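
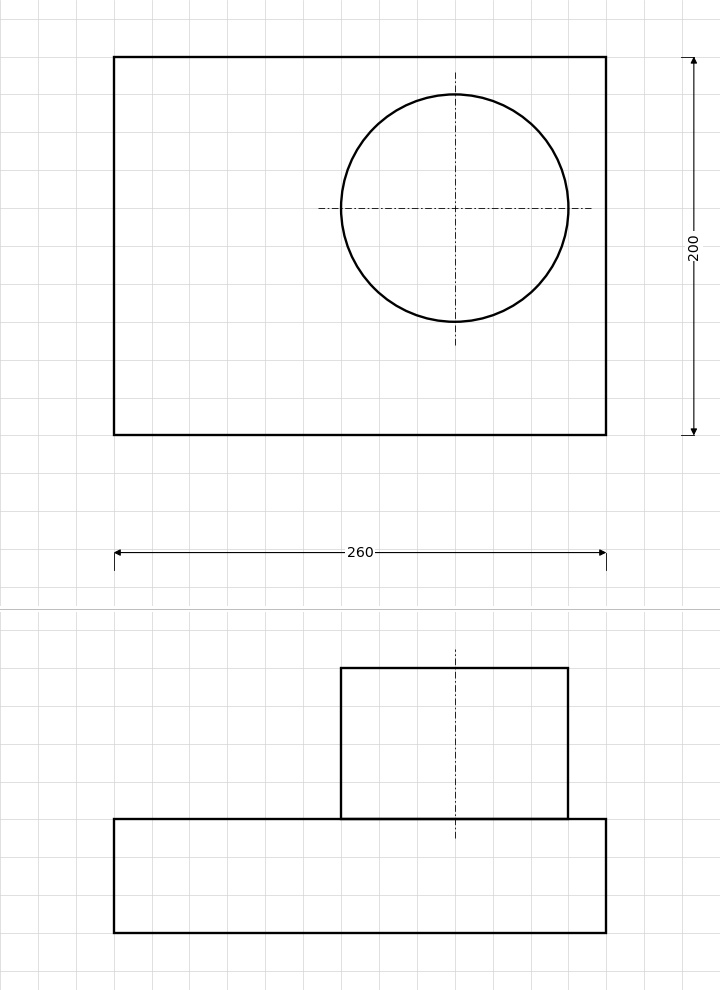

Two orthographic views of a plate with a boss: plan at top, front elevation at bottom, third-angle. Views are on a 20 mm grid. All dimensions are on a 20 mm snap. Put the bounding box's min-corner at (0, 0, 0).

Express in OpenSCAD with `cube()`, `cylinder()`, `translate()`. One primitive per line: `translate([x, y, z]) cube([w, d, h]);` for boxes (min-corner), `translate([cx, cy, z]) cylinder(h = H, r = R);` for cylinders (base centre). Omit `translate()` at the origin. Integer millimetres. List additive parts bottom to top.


cube([260, 200, 60]);
translate([180, 120, 60]) cylinder(h = 80, r = 60);


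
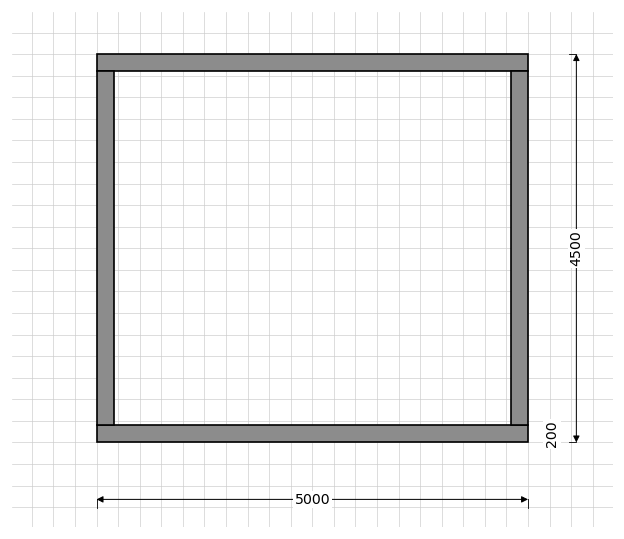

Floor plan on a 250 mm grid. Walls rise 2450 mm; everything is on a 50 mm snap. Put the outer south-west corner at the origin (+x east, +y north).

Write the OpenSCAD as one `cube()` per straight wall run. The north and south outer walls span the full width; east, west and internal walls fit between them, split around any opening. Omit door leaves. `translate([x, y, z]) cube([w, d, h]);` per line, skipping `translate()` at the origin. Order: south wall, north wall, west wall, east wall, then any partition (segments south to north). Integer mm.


cube([5000, 200, 2450]);
translate([0, 4300, 0]) cube([5000, 200, 2450]);
translate([0, 200, 0]) cube([200, 4100, 2450]);
translate([4800, 200, 0]) cube([200, 4100, 2450]);


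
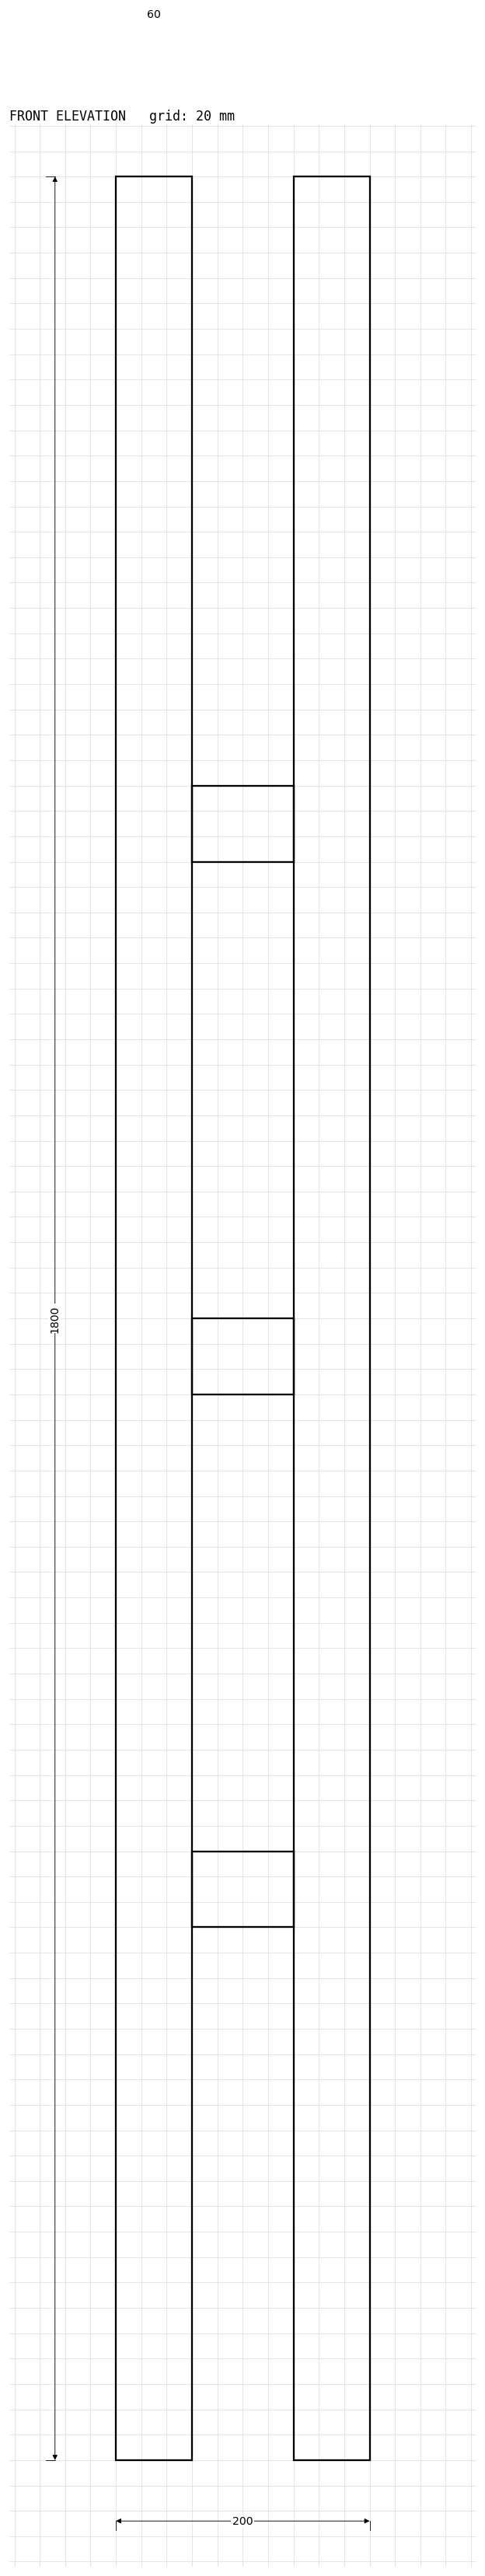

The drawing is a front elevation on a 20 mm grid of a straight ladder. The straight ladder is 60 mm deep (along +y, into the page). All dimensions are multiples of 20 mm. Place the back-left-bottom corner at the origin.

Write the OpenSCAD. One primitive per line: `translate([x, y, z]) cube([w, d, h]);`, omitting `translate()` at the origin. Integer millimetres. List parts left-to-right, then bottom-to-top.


cube([60, 60, 1800]);
translate([60, 0, 420]) cube([80, 60, 60]);
translate([60, 0, 840]) cube([80, 60, 60]);
translate([60, 0, 1260]) cube([80, 60, 60]);
translate([140, 0, 0]) cube([60, 60, 1800]);


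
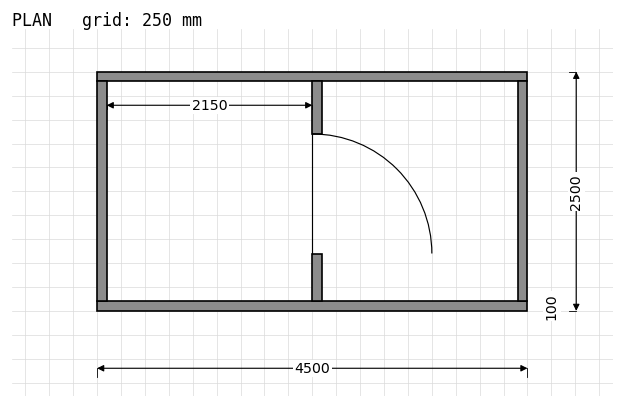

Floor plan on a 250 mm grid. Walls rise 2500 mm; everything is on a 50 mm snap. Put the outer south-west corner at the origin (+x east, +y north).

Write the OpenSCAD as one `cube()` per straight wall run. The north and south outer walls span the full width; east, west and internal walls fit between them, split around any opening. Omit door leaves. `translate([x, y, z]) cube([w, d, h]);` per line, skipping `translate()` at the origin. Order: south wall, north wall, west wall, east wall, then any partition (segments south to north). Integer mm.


cube([4500, 100, 2500]);
translate([0, 2400, 0]) cube([4500, 100, 2500]);
translate([0, 100, 0]) cube([100, 2300, 2500]);
translate([4400, 100, 0]) cube([100, 2300, 2500]);
translate([2250, 100, 0]) cube([100, 500, 2500]);
translate([2250, 1850, 0]) cube([100, 550, 2500]);


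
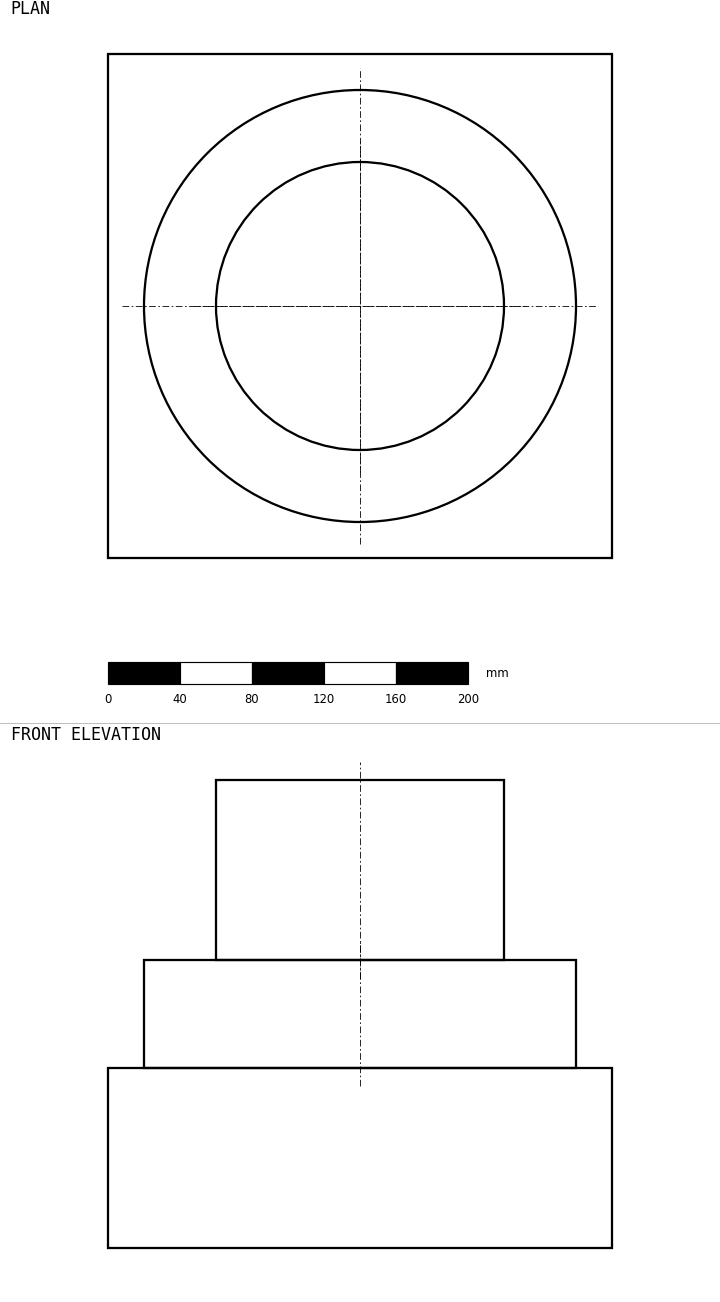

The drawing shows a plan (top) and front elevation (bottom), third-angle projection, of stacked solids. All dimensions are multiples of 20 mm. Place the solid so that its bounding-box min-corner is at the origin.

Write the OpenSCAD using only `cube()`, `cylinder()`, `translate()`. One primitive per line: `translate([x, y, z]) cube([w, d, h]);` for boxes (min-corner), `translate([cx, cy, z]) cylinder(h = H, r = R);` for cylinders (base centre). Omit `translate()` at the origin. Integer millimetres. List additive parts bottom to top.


cube([280, 280, 100]);
translate([140, 140, 100]) cylinder(h = 60, r = 120);
translate([140, 140, 160]) cylinder(h = 100, r = 80);


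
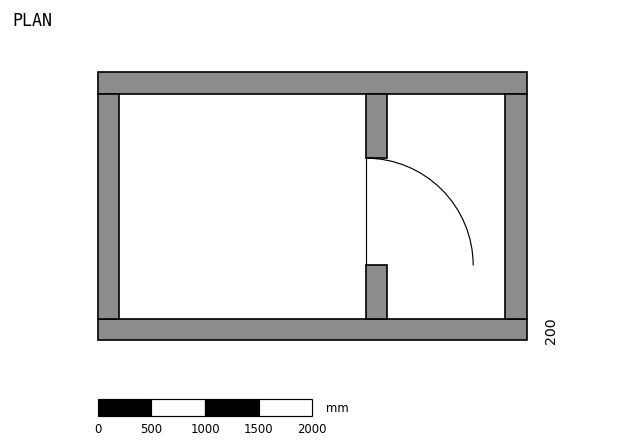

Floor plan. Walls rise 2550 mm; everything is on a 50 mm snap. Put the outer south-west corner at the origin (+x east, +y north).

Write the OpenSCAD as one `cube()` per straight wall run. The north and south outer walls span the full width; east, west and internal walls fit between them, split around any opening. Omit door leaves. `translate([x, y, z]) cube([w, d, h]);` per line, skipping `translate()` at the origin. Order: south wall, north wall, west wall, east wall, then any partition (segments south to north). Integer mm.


cube([4000, 200, 2550]);
translate([0, 2300, 0]) cube([4000, 200, 2550]);
translate([0, 200, 0]) cube([200, 2100, 2550]);
translate([3800, 200, 0]) cube([200, 2100, 2550]);
translate([2500, 200, 0]) cube([200, 500, 2550]);
translate([2500, 1700, 0]) cube([200, 600, 2550]);


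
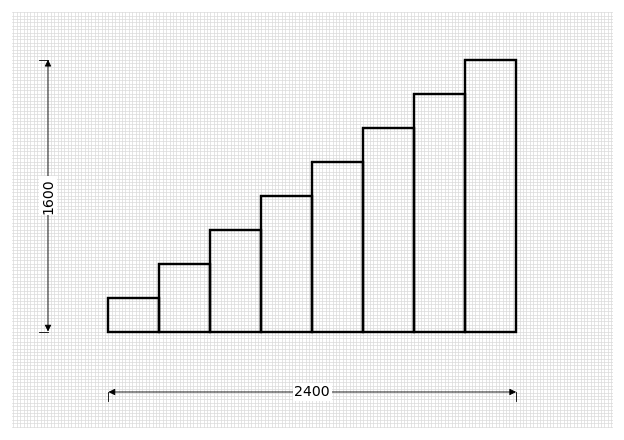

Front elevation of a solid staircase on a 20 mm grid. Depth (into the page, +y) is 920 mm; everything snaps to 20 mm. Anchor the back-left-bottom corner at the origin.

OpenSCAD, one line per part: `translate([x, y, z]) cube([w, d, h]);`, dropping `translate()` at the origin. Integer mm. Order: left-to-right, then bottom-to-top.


cube([300, 920, 200]);
translate([300, 0, 0]) cube([300, 920, 400]);
translate([600, 0, 0]) cube([300, 920, 600]);
translate([900, 0, 0]) cube([300, 920, 800]);
translate([1200, 0, 0]) cube([300, 920, 1000]);
translate([1500, 0, 0]) cube([300, 920, 1200]);
translate([1800, 0, 0]) cube([300, 920, 1400]);
translate([2100, 0, 0]) cube([300, 920, 1600]);


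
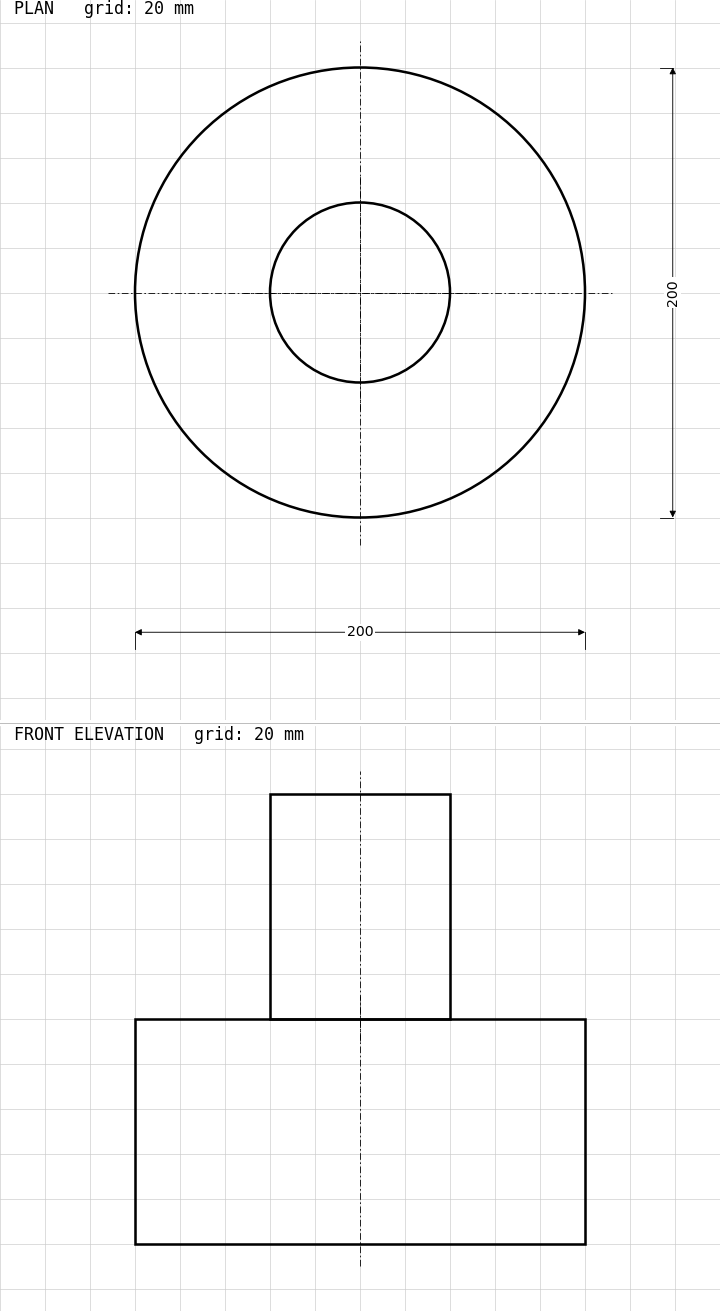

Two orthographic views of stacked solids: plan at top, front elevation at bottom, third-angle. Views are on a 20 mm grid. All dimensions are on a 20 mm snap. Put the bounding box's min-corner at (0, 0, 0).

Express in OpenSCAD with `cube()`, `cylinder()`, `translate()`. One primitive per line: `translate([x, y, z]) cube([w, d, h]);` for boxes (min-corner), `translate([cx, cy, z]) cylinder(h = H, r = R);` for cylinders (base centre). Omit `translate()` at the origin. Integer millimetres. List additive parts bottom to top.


translate([100, 100, 0]) cylinder(h = 100, r = 100);
translate([100, 100, 100]) cylinder(h = 100, r = 40);


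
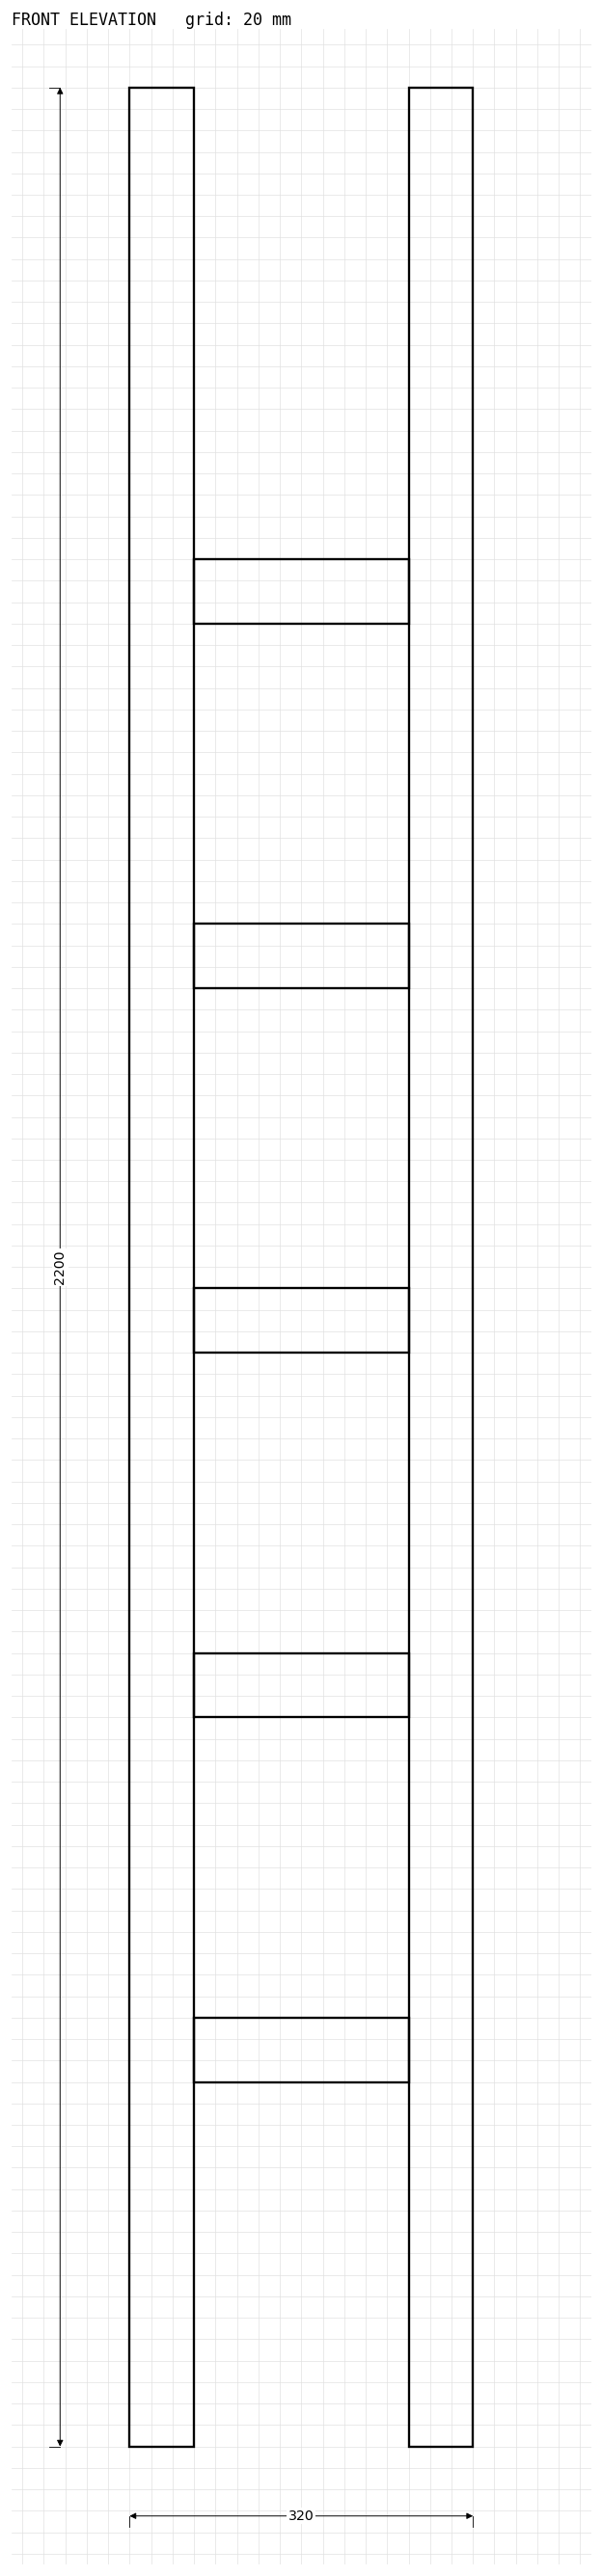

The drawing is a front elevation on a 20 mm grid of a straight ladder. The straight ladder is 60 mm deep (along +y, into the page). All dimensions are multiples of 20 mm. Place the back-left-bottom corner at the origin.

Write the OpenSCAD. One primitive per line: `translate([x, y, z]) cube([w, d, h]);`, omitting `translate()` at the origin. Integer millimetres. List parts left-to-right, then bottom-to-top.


cube([60, 60, 2200]);
translate([60, 0, 340]) cube([200, 60, 60]);
translate([60, 0, 680]) cube([200, 60, 60]);
translate([60, 0, 1020]) cube([200, 60, 60]);
translate([60, 0, 1360]) cube([200, 60, 60]);
translate([60, 0, 1700]) cube([200, 60, 60]);
translate([260, 0, 0]) cube([60, 60, 2200]);


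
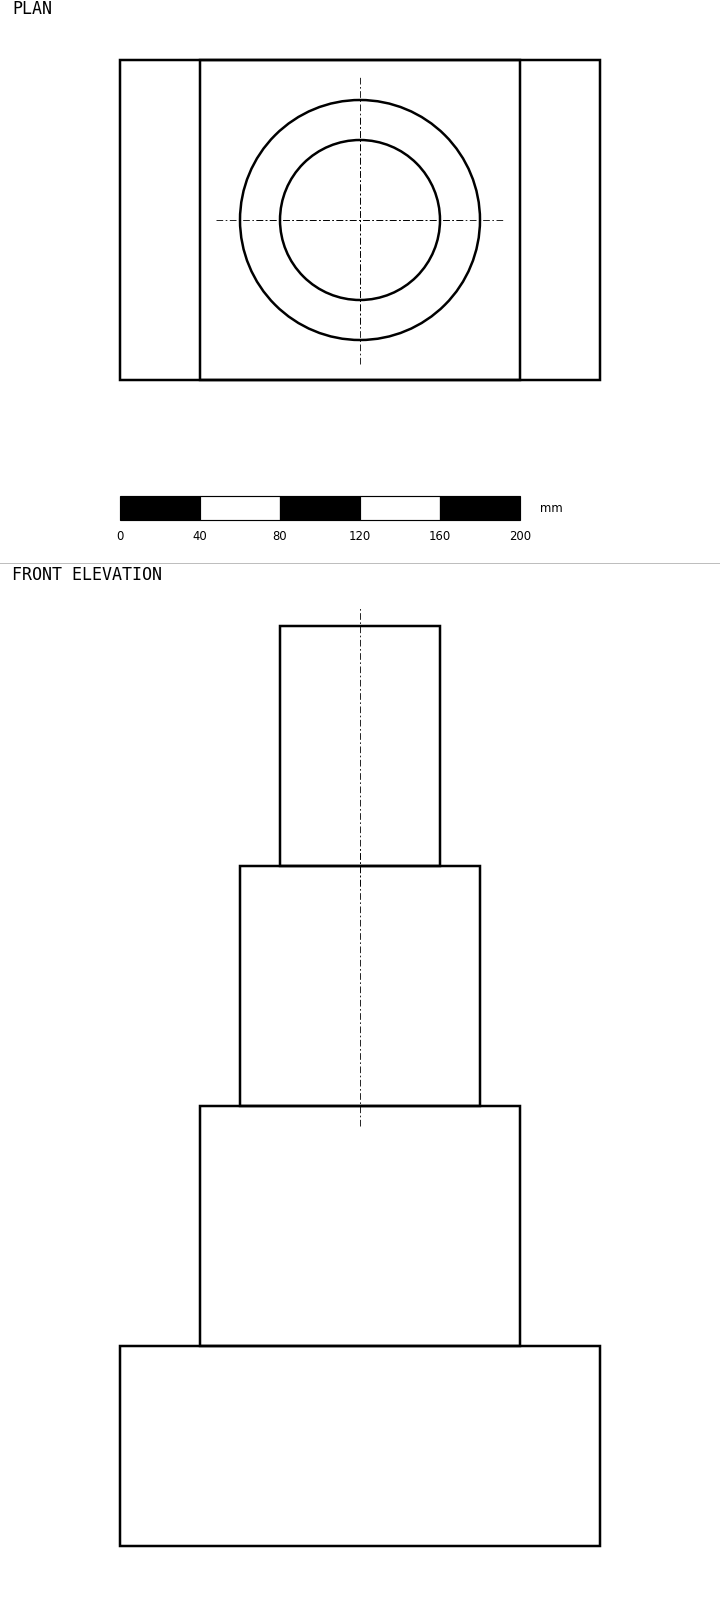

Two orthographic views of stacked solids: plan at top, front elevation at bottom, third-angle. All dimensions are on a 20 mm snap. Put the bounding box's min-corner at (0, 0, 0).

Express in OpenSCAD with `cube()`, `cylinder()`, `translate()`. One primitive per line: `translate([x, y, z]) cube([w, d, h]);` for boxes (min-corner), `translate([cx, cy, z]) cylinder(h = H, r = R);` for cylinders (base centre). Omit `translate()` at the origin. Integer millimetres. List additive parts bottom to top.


cube([240, 160, 100]);
translate([40, 0, 100]) cube([160, 160, 120]);
translate([120, 80, 220]) cylinder(h = 120, r = 60);
translate([120, 80, 340]) cylinder(h = 120, r = 40);


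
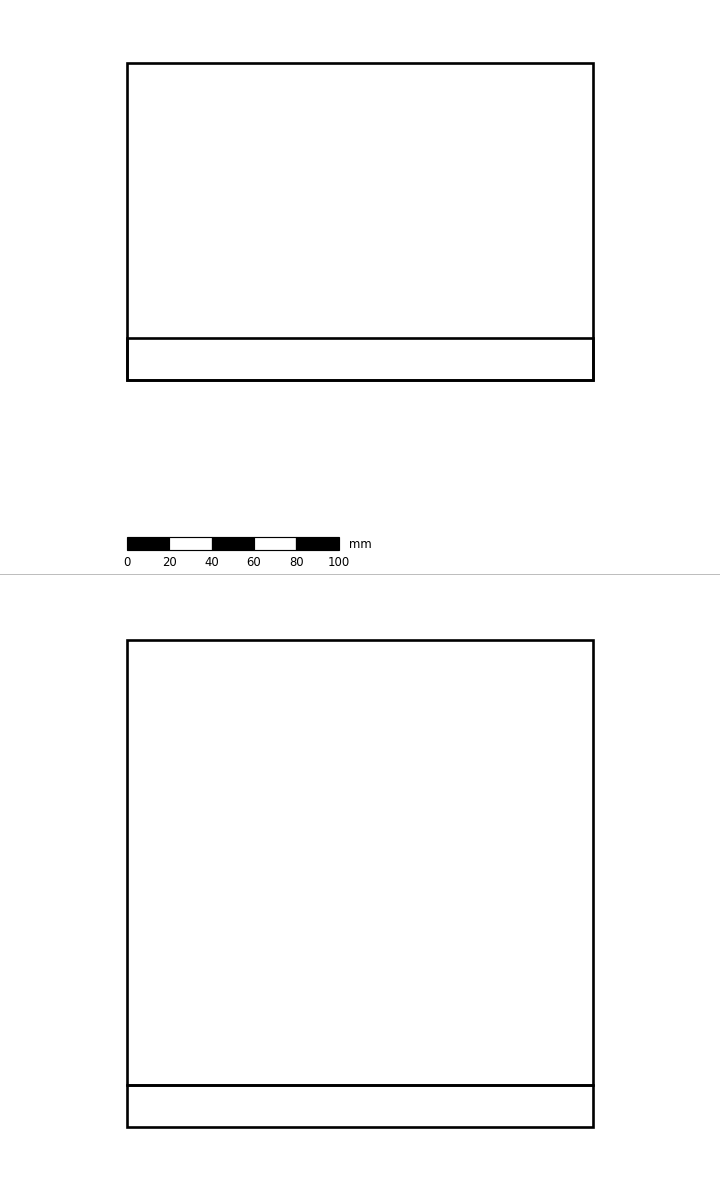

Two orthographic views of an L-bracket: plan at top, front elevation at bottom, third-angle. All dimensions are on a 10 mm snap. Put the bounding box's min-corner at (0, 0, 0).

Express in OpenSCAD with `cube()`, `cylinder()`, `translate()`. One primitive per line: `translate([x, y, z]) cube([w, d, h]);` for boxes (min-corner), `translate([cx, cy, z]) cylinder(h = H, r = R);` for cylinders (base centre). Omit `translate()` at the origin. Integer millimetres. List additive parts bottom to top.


cube([220, 150, 20]);
translate([0, 0, 20]) cube([220, 20, 210]);


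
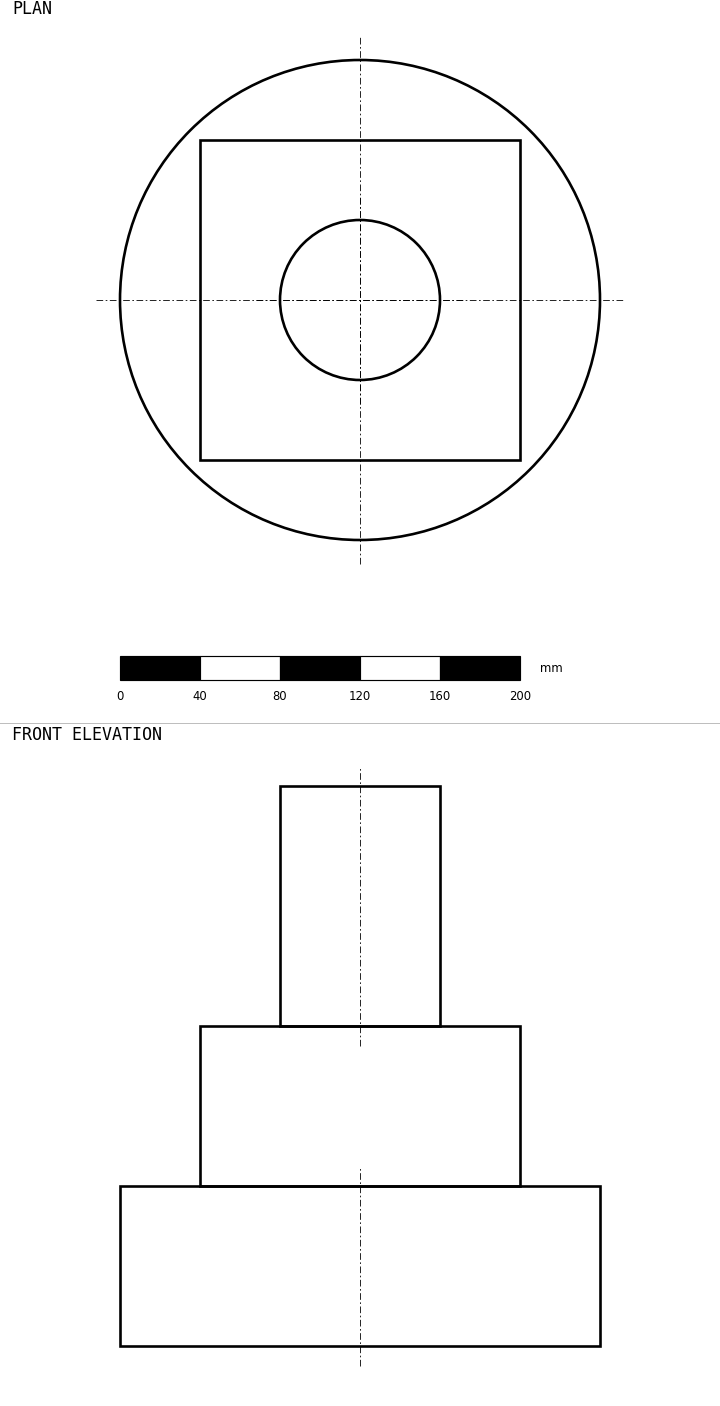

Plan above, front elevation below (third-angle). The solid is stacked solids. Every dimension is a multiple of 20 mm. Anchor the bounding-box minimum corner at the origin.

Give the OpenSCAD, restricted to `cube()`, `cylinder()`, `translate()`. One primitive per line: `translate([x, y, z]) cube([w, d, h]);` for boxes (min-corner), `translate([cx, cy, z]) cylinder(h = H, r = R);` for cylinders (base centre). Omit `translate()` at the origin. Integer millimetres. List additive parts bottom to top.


translate([120, 120, 0]) cylinder(h = 80, r = 120);
translate([40, 40, 80]) cube([160, 160, 80]);
translate([120, 120, 160]) cylinder(h = 120, r = 40);


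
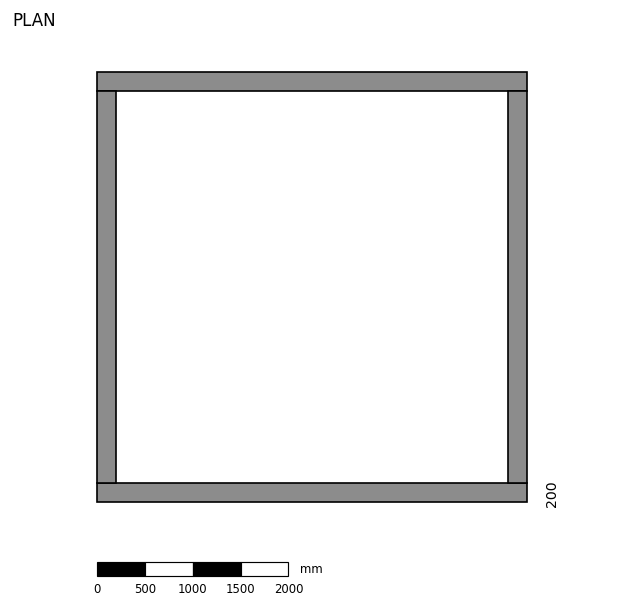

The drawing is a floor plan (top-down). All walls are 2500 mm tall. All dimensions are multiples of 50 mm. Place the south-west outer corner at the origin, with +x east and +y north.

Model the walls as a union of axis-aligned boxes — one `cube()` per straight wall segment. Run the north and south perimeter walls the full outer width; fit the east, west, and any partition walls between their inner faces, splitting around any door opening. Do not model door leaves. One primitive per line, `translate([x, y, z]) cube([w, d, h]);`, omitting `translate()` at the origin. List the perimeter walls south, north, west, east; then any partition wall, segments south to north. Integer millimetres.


cube([4500, 200, 2500]);
translate([0, 4300, 0]) cube([4500, 200, 2500]);
translate([0, 200, 0]) cube([200, 4100, 2500]);
translate([4300, 200, 0]) cube([200, 4100, 2500]);


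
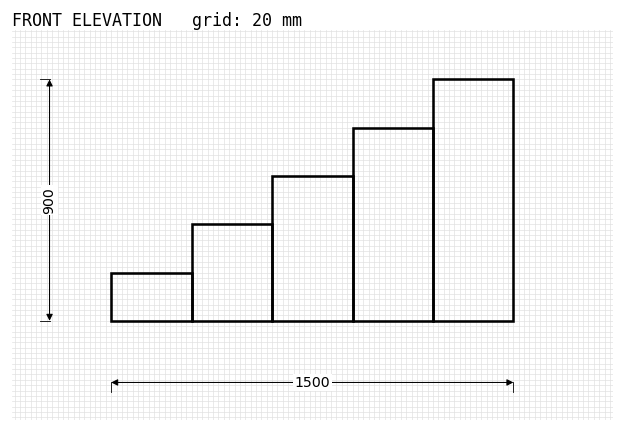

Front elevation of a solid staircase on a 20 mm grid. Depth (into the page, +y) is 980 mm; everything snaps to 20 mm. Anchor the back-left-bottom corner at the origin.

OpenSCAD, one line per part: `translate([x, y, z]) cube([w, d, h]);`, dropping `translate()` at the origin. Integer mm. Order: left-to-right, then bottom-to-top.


cube([300, 980, 180]);
translate([300, 0, 0]) cube([300, 980, 360]);
translate([600, 0, 0]) cube([300, 980, 540]);
translate([900, 0, 0]) cube([300, 980, 720]);
translate([1200, 0, 0]) cube([300, 980, 900]);


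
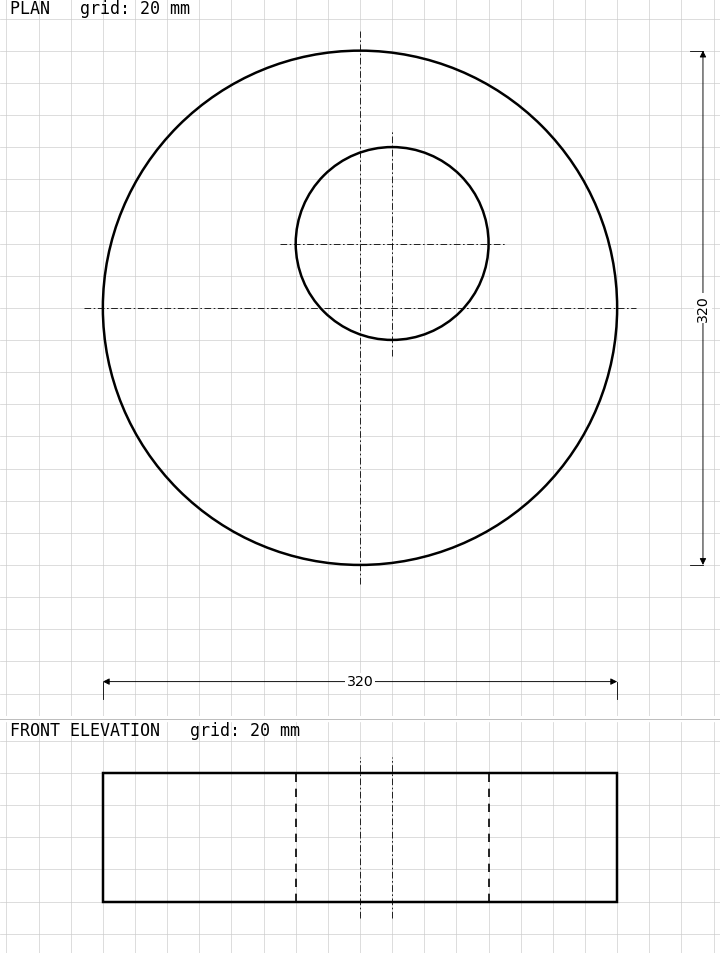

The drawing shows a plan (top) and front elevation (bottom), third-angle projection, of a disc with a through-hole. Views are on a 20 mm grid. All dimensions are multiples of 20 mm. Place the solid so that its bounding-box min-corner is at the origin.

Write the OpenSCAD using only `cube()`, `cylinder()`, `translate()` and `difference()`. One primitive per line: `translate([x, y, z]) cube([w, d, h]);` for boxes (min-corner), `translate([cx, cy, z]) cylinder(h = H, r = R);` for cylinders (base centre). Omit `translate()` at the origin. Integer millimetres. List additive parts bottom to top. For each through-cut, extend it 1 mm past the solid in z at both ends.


difference() {
  translate([160, 160, 0]) cylinder(h = 80, r = 160);
  translate([180, 200, -1]) cylinder(h = 82, r = 60);
}


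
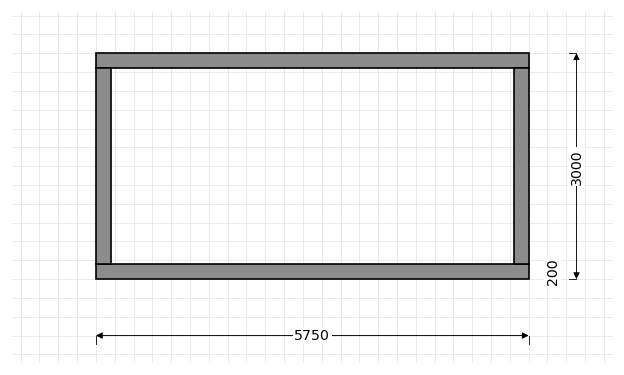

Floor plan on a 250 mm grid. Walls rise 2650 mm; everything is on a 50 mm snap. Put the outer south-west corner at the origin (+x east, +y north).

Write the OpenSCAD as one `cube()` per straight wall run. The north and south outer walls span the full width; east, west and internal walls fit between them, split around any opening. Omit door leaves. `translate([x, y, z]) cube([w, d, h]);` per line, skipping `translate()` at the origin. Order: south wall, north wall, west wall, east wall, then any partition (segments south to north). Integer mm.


cube([5750, 200, 2650]);
translate([0, 2800, 0]) cube([5750, 200, 2650]);
translate([0, 200, 0]) cube([200, 2600, 2650]);
translate([5550, 200, 0]) cube([200, 2600, 2650]);


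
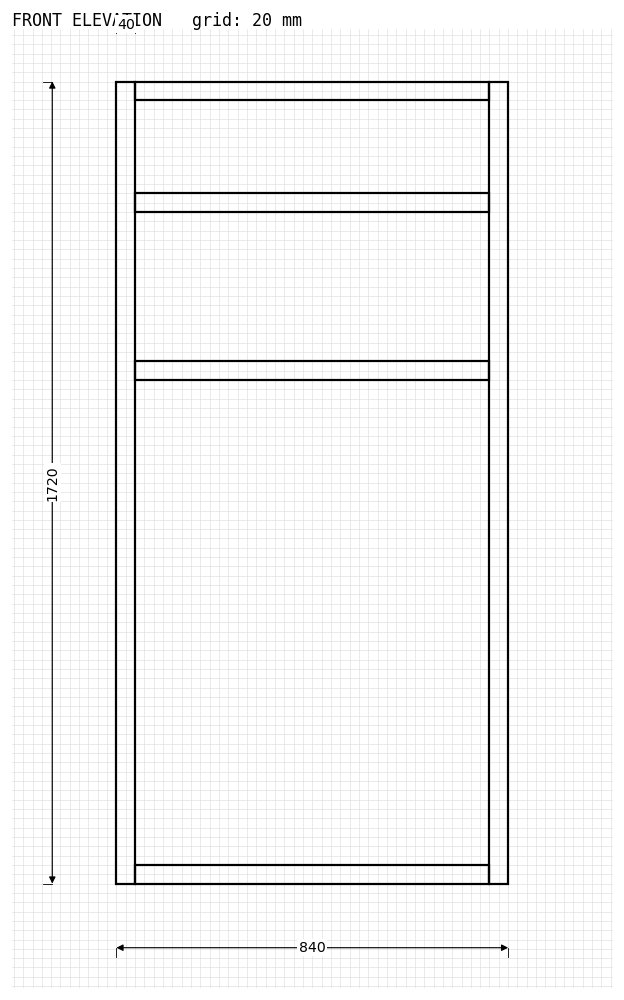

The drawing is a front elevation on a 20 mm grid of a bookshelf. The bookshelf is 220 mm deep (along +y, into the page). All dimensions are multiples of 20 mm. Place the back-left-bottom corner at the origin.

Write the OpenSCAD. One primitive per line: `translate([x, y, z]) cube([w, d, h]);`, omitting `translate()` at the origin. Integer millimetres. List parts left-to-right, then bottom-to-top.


cube([40, 220, 1720]);
translate([40, 0, 0]) cube([760, 220, 40]);
translate([40, 0, 1080]) cube([760, 220, 40]);
translate([40, 0, 1440]) cube([760, 220, 40]);
translate([40, 0, 1680]) cube([760, 220, 40]);
translate([800, 0, 0]) cube([40, 220, 1720]);


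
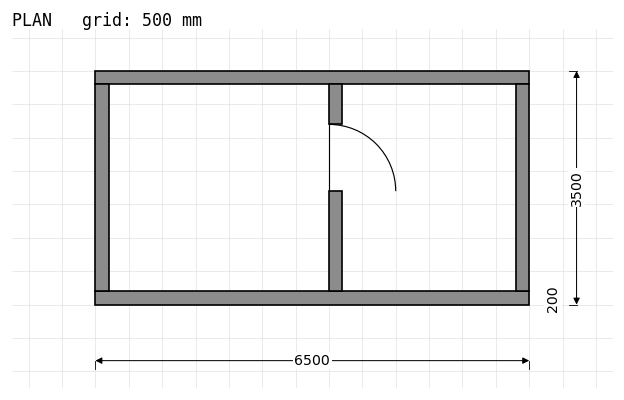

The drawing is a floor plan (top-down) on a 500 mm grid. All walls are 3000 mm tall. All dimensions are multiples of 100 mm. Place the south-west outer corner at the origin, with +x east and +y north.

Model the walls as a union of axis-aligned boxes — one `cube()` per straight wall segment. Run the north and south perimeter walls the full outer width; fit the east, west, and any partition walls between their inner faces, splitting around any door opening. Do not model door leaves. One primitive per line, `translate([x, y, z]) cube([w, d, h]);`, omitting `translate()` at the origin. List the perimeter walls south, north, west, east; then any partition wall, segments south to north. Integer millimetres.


cube([6500, 200, 3000]);
translate([0, 3300, 0]) cube([6500, 200, 3000]);
translate([0, 200, 0]) cube([200, 3100, 3000]);
translate([6300, 200, 0]) cube([200, 3100, 3000]);
translate([3500, 200, 0]) cube([200, 1500, 3000]);
translate([3500, 2700, 0]) cube([200, 600, 3000]);


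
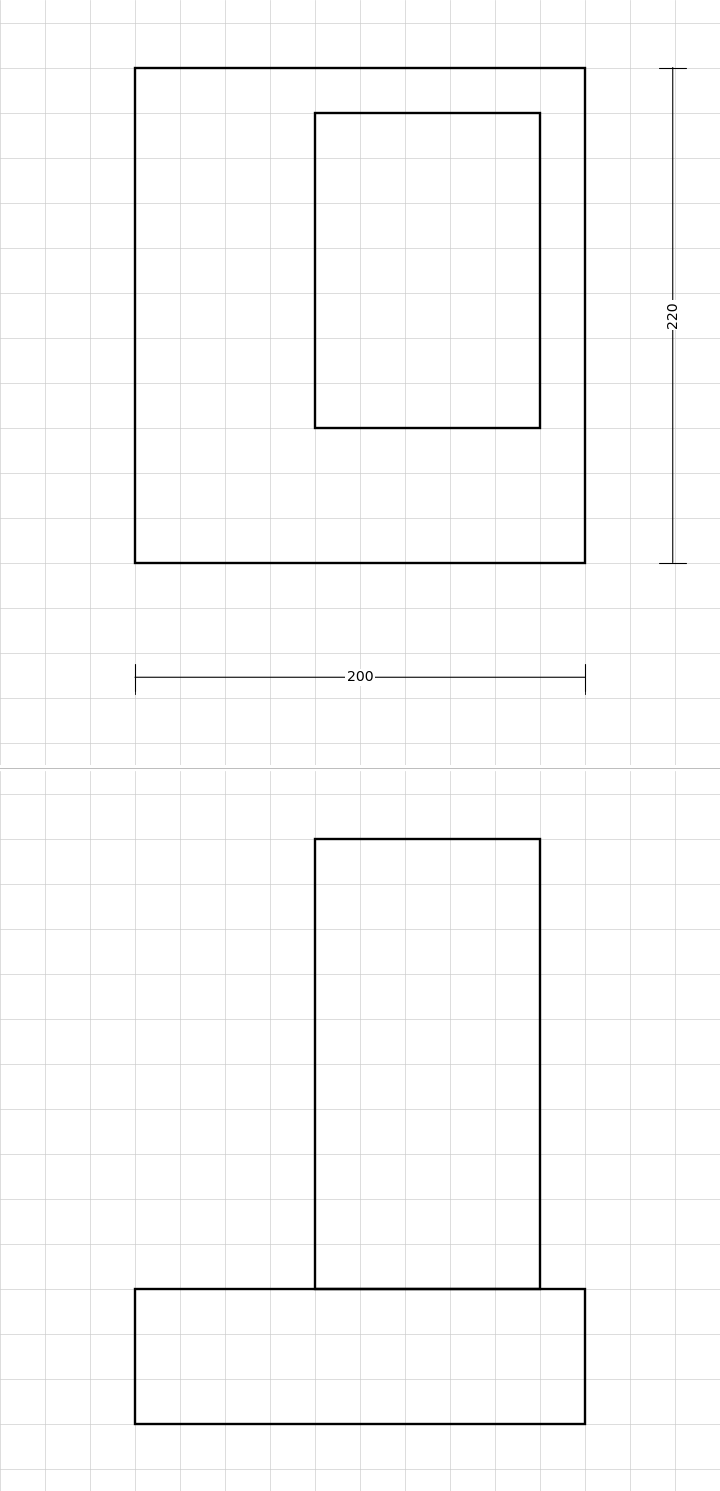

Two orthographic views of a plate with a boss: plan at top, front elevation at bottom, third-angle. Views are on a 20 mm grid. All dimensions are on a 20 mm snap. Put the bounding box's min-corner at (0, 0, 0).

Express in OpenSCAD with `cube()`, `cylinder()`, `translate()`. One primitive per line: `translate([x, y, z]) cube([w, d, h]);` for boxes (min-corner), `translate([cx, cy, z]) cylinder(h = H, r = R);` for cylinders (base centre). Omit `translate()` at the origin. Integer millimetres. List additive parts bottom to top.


cube([200, 220, 60]);
translate([80, 60, 60]) cube([100, 140, 200]);


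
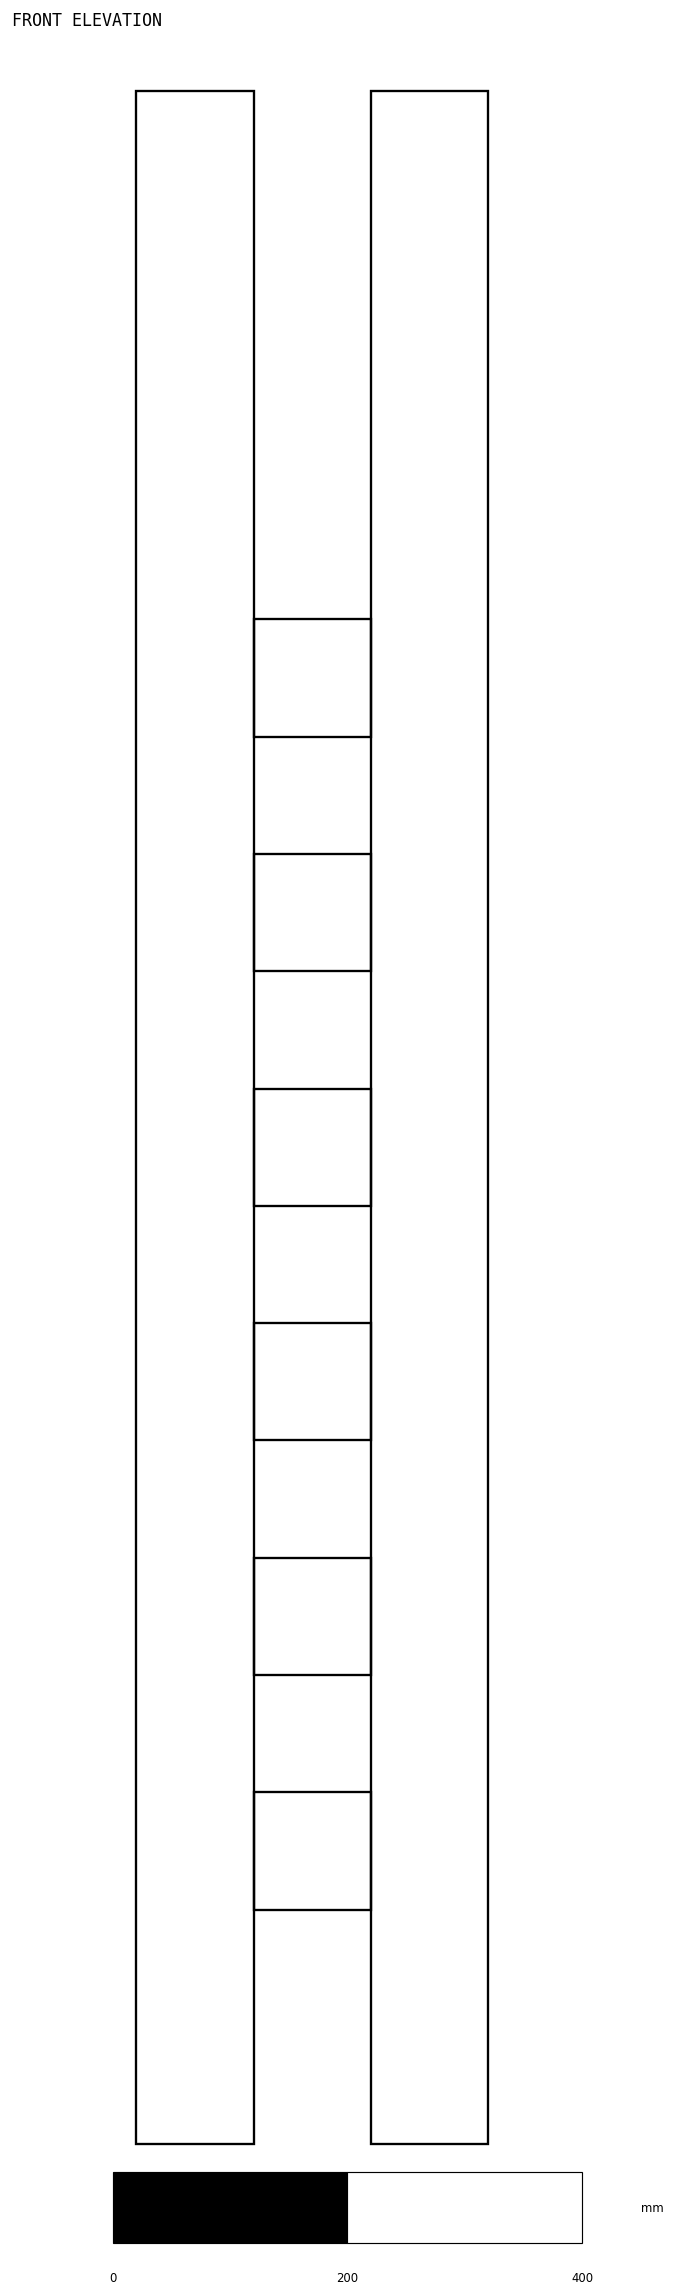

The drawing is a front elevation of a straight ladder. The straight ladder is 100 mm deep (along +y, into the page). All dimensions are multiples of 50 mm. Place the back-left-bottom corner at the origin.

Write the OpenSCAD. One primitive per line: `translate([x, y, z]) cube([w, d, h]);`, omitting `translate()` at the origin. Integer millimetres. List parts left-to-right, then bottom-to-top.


cube([100, 100, 1750]);
translate([100, 0, 200]) cube([100, 100, 100]);
translate([100, 0, 400]) cube([100, 100, 100]);
translate([100, 0, 600]) cube([100, 100, 100]);
translate([100, 0, 800]) cube([100, 100, 100]);
translate([100, 0, 1000]) cube([100, 100, 100]);
translate([100, 0, 1200]) cube([100, 100, 100]);
translate([200, 0, 0]) cube([100, 100, 1750]);


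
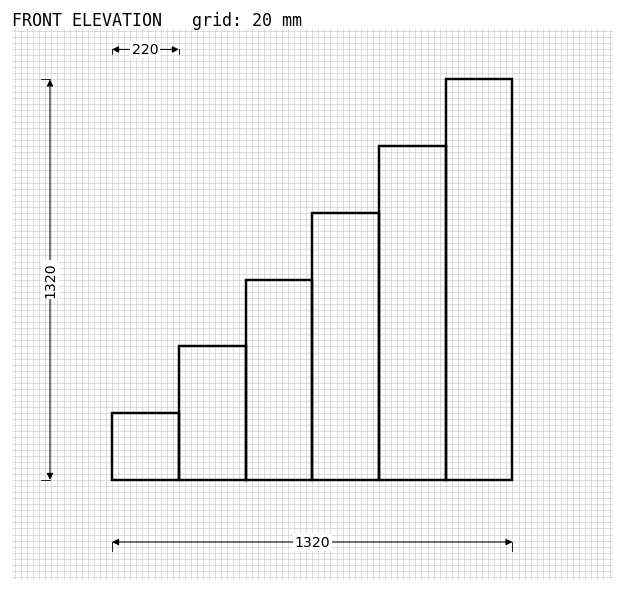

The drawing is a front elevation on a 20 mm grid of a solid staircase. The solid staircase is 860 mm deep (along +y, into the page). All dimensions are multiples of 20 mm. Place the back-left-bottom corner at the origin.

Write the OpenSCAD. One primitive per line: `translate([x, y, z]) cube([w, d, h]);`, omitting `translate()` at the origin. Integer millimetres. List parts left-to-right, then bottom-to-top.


cube([220, 860, 220]);
translate([220, 0, 0]) cube([220, 860, 440]);
translate([440, 0, 0]) cube([220, 860, 660]);
translate([660, 0, 0]) cube([220, 860, 880]);
translate([880, 0, 0]) cube([220, 860, 1100]);
translate([1100, 0, 0]) cube([220, 860, 1320]);


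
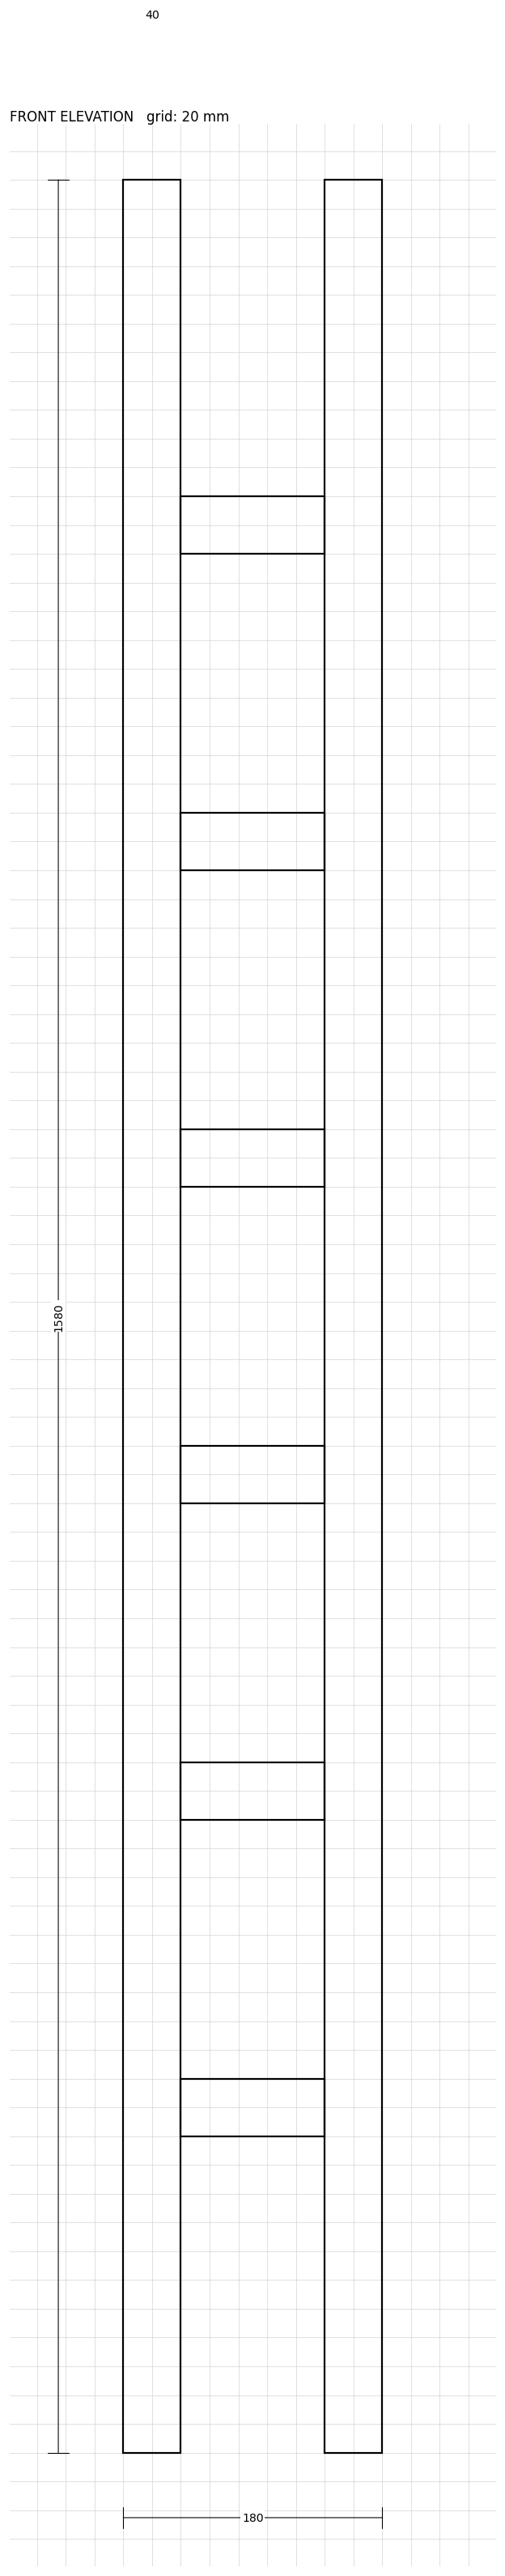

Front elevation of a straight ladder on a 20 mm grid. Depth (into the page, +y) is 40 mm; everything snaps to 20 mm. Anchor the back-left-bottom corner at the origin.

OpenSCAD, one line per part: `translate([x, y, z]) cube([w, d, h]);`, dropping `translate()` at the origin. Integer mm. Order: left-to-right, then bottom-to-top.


cube([40, 40, 1580]);
translate([40, 0, 220]) cube([100, 40, 40]);
translate([40, 0, 440]) cube([100, 40, 40]);
translate([40, 0, 660]) cube([100, 40, 40]);
translate([40, 0, 880]) cube([100, 40, 40]);
translate([40, 0, 1100]) cube([100, 40, 40]);
translate([40, 0, 1320]) cube([100, 40, 40]);
translate([140, 0, 0]) cube([40, 40, 1580]);


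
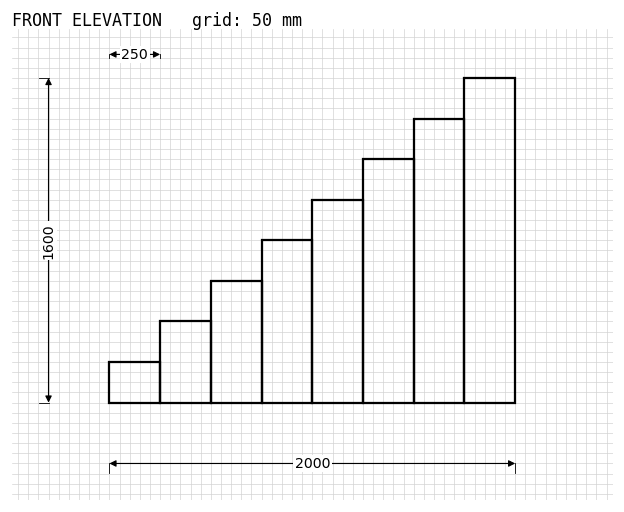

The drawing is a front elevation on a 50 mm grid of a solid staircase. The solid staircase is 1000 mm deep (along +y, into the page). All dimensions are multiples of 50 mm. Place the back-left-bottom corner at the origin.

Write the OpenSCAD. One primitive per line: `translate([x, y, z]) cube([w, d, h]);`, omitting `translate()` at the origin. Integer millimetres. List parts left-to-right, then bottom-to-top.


cube([250, 1000, 200]);
translate([250, 0, 0]) cube([250, 1000, 400]);
translate([500, 0, 0]) cube([250, 1000, 600]);
translate([750, 0, 0]) cube([250, 1000, 800]);
translate([1000, 0, 0]) cube([250, 1000, 1000]);
translate([1250, 0, 0]) cube([250, 1000, 1200]);
translate([1500, 0, 0]) cube([250, 1000, 1400]);
translate([1750, 0, 0]) cube([250, 1000, 1600]);


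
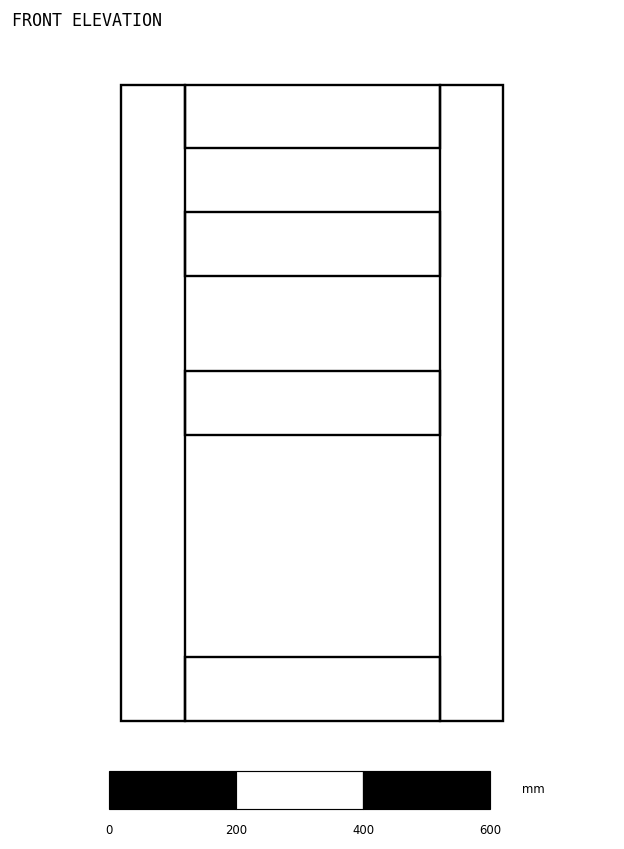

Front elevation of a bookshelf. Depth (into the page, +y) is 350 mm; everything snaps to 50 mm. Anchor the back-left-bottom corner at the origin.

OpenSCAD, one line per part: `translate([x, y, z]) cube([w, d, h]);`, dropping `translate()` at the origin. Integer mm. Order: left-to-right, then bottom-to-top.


cube([100, 350, 1000]);
translate([100, 0, 0]) cube([400, 350, 100]);
translate([100, 0, 450]) cube([400, 350, 100]);
translate([100, 0, 700]) cube([400, 350, 100]);
translate([100, 0, 900]) cube([400, 350, 100]);
translate([500, 0, 0]) cube([100, 350, 1000]);


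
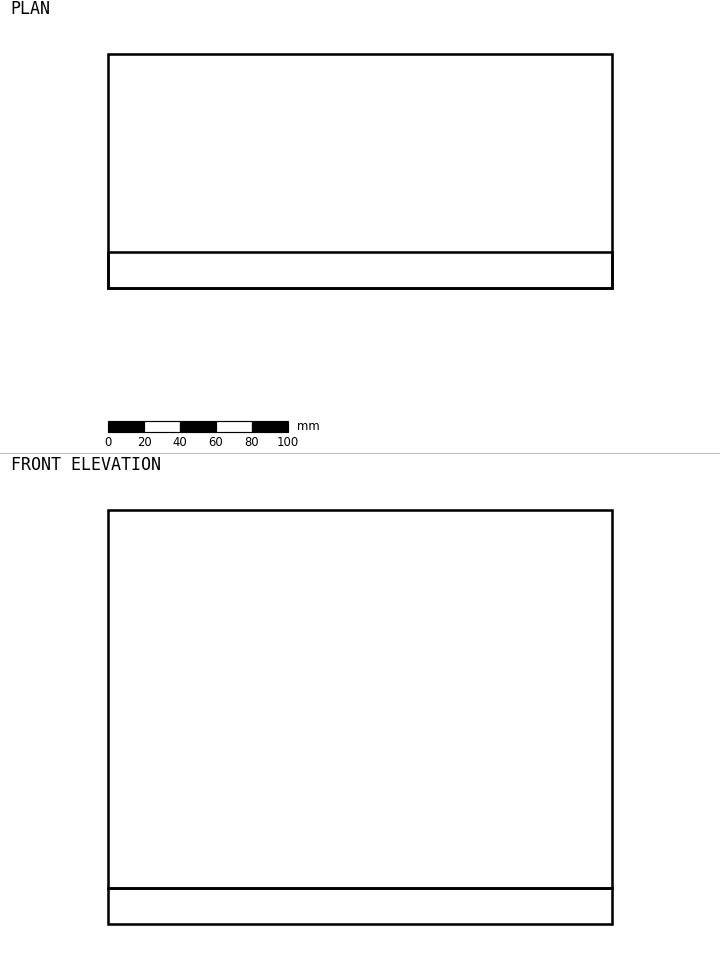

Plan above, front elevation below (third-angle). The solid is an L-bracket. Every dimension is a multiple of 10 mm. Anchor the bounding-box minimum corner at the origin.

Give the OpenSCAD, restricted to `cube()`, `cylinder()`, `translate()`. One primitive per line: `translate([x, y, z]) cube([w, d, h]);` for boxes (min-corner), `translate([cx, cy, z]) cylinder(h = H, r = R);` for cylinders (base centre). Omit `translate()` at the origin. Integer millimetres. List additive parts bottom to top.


cube([280, 130, 20]);
translate([0, 0, 20]) cube([280, 20, 210]);


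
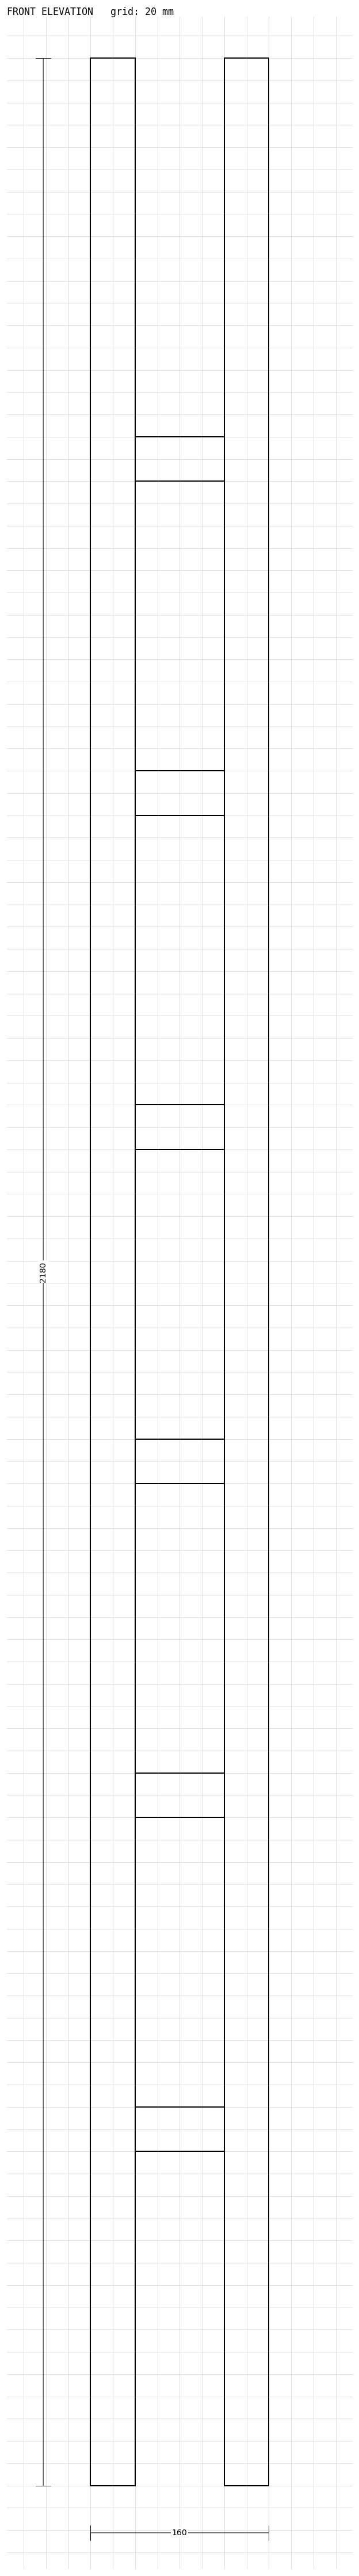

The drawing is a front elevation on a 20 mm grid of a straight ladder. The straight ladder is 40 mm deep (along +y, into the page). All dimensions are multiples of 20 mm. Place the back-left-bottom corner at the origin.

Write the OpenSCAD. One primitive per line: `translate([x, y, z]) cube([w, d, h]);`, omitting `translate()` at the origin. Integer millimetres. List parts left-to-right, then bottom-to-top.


cube([40, 40, 2180]);
translate([40, 0, 300]) cube([80, 40, 40]);
translate([40, 0, 600]) cube([80, 40, 40]);
translate([40, 0, 900]) cube([80, 40, 40]);
translate([40, 0, 1200]) cube([80, 40, 40]);
translate([40, 0, 1500]) cube([80, 40, 40]);
translate([40, 0, 1800]) cube([80, 40, 40]);
translate([120, 0, 0]) cube([40, 40, 2180]);


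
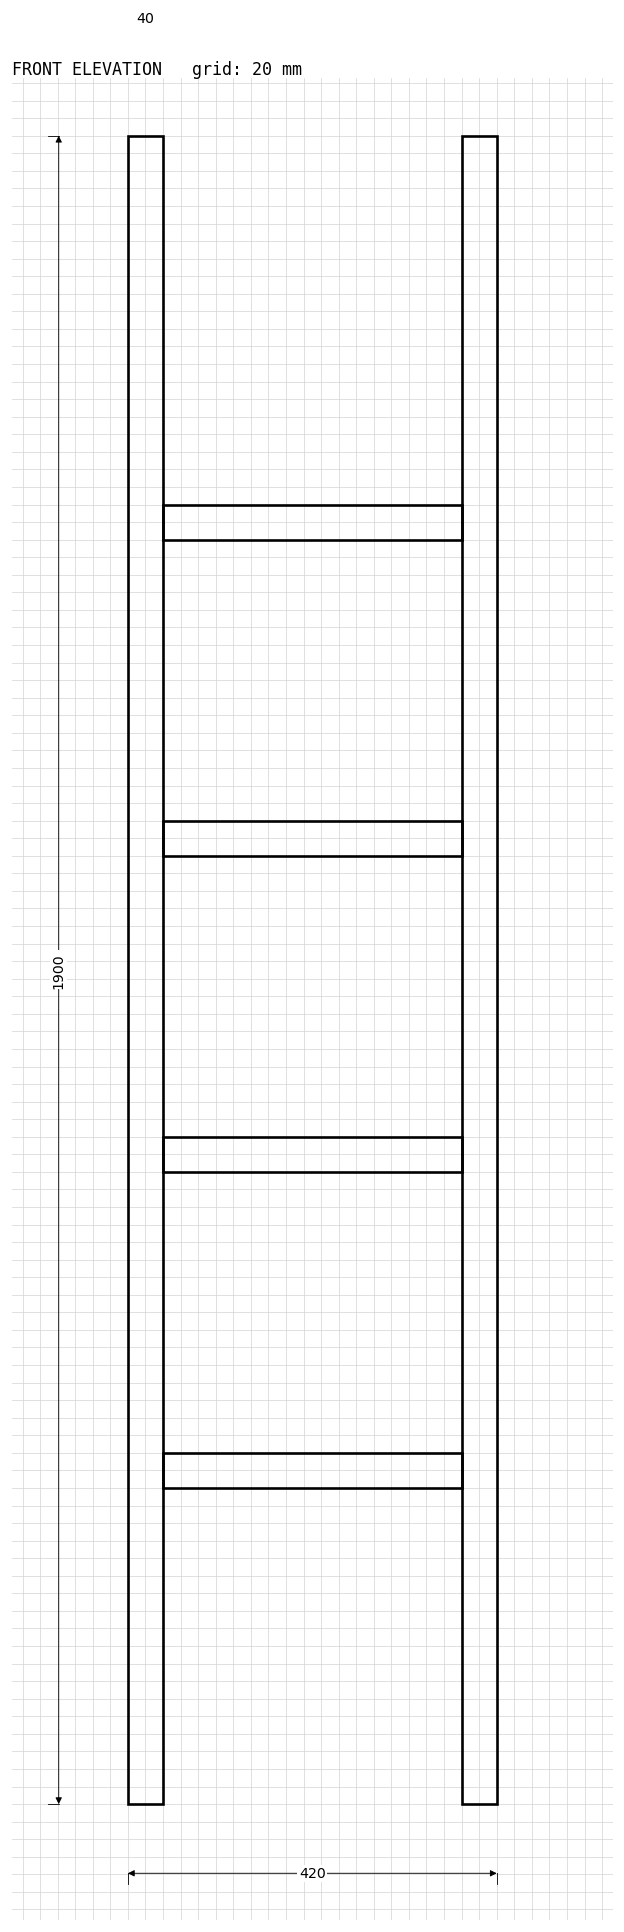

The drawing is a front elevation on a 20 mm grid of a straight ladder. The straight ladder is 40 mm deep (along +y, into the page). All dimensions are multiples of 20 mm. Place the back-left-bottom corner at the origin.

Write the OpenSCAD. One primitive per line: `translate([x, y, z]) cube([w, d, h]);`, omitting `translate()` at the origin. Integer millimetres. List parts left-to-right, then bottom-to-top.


cube([40, 40, 1900]);
translate([40, 0, 360]) cube([340, 40, 40]);
translate([40, 0, 720]) cube([340, 40, 40]);
translate([40, 0, 1080]) cube([340, 40, 40]);
translate([40, 0, 1440]) cube([340, 40, 40]);
translate([380, 0, 0]) cube([40, 40, 1900]);


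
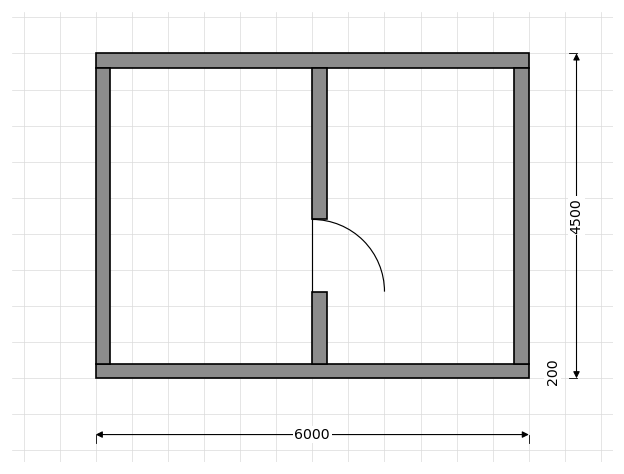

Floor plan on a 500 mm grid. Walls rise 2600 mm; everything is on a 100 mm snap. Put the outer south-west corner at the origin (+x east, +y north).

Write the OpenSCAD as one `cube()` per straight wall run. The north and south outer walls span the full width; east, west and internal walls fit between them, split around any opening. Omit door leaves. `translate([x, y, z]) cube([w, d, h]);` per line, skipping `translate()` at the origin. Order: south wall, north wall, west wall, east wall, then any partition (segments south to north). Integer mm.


cube([6000, 200, 2600]);
translate([0, 4300, 0]) cube([6000, 200, 2600]);
translate([0, 200, 0]) cube([200, 4100, 2600]);
translate([5800, 200, 0]) cube([200, 4100, 2600]);
translate([3000, 200, 0]) cube([200, 1000, 2600]);
translate([3000, 2200, 0]) cube([200, 2100, 2600]);


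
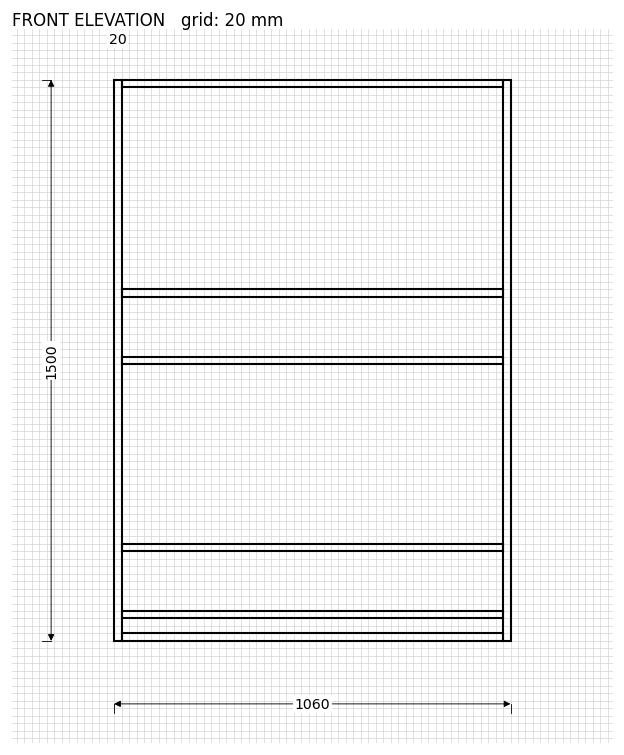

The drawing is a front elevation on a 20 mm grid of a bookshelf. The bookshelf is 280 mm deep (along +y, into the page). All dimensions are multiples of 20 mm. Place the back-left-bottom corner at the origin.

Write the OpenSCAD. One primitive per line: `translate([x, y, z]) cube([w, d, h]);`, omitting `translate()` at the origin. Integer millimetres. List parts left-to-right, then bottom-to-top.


cube([20, 280, 1500]);
translate([20, 0, 0]) cube([1020, 280, 20]);
translate([20, 0, 60]) cube([1020, 280, 20]);
translate([20, 0, 240]) cube([1020, 280, 20]);
translate([20, 0, 740]) cube([1020, 280, 20]);
translate([20, 0, 920]) cube([1020, 280, 20]);
translate([20, 0, 1480]) cube([1020, 280, 20]);
translate([1040, 0, 0]) cube([20, 280, 1500]);


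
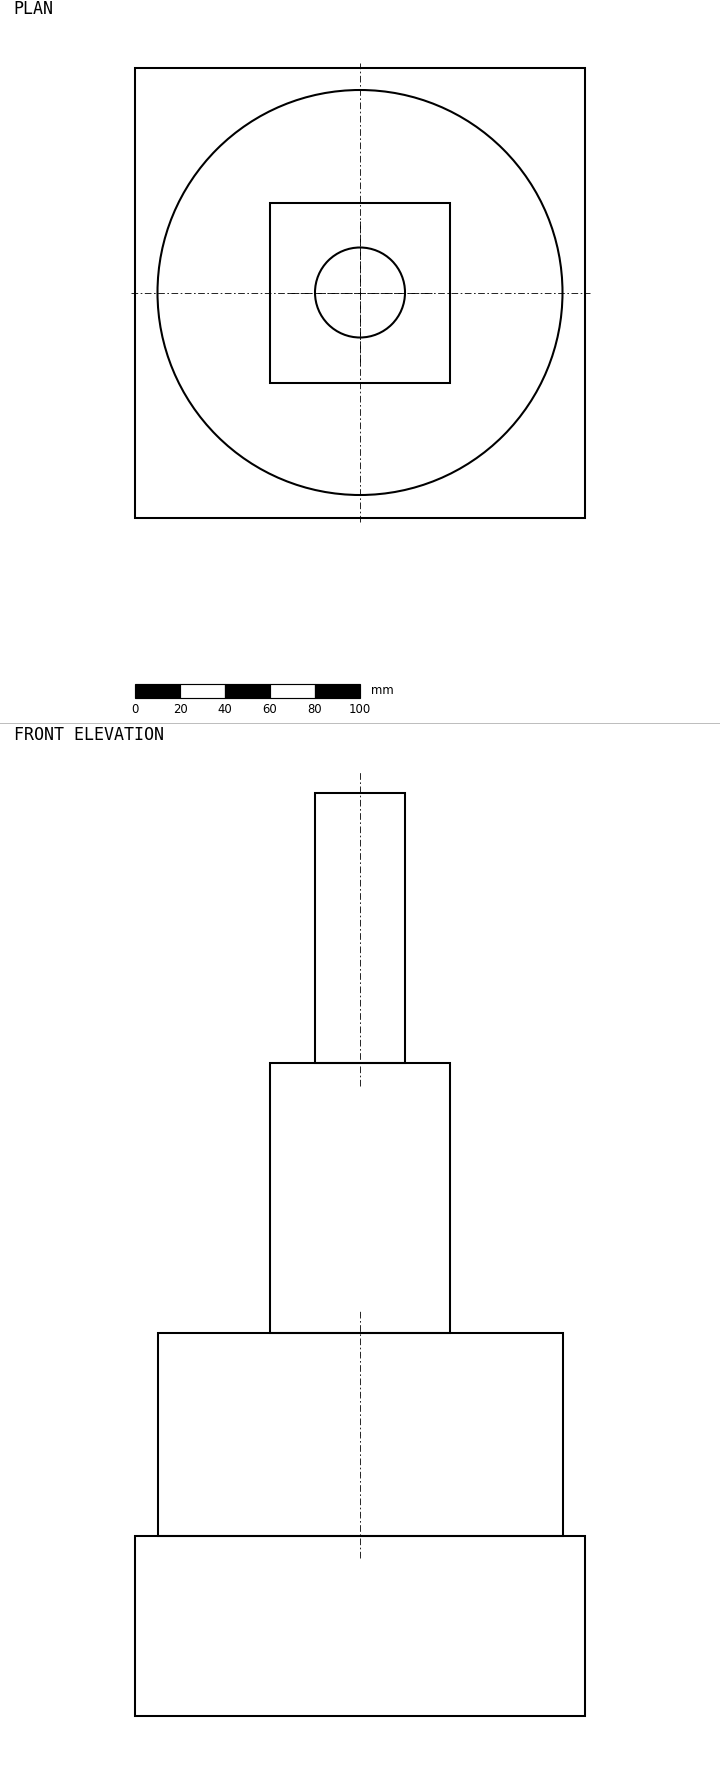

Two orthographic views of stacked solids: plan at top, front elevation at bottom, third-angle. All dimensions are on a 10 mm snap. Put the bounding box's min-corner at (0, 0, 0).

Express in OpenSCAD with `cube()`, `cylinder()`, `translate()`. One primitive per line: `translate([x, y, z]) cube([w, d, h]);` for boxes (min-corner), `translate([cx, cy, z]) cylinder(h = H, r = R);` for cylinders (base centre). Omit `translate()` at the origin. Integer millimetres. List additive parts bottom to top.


cube([200, 200, 80]);
translate([100, 100, 80]) cylinder(h = 90, r = 90);
translate([60, 60, 170]) cube([80, 80, 120]);
translate([100, 100, 290]) cylinder(h = 120, r = 20);


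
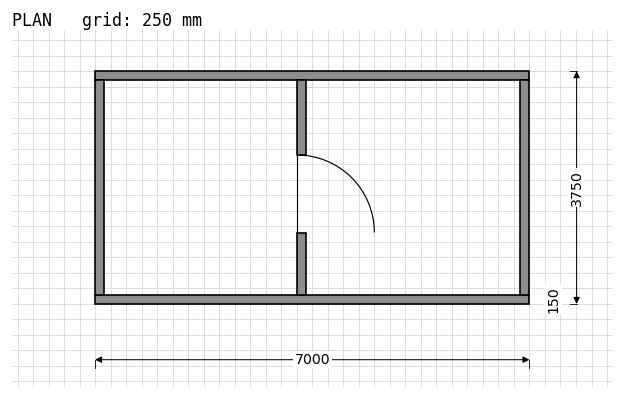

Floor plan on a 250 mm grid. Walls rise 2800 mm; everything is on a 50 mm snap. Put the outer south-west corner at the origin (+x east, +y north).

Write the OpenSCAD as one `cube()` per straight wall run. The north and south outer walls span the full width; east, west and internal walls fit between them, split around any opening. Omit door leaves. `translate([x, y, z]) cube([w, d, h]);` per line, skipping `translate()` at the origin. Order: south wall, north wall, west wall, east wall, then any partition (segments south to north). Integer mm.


cube([7000, 150, 2800]);
translate([0, 3600, 0]) cube([7000, 150, 2800]);
translate([0, 150, 0]) cube([150, 3450, 2800]);
translate([6850, 150, 0]) cube([150, 3450, 2800]);
translate([3250, 150, 0]) cube([150, 1000, 2800]);
translate([3250, 2400, 0]) cube([150, 1200, 2800]);


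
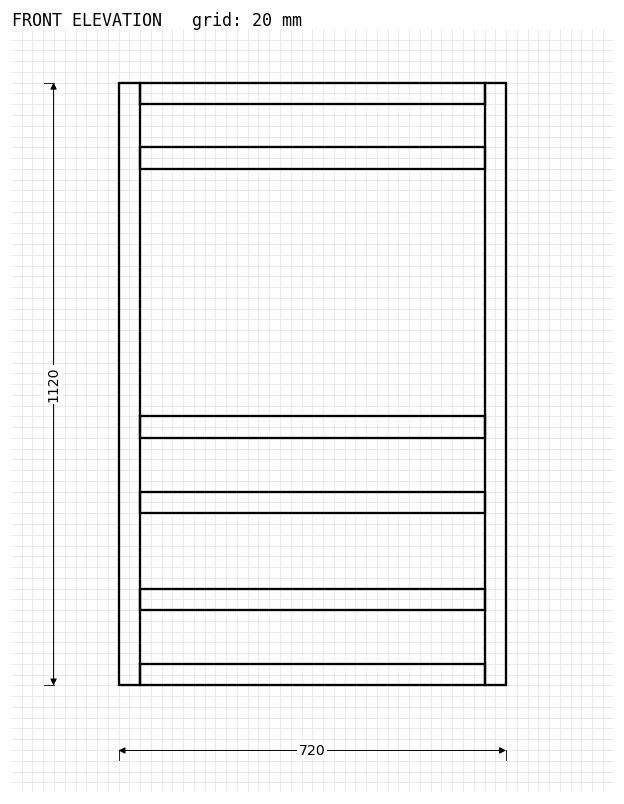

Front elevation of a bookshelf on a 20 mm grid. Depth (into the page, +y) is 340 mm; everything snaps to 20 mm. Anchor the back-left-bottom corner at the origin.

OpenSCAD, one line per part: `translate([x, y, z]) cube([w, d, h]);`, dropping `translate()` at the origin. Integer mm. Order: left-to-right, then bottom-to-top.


cube([40, 340, 1120]);
translate([40, 0, 0]) cube([640, 340, 40]);
translate([40, 0, 140]) cube([640, 340, 40]);
translate([40, 0, 320]) cube([640, 340, 40]);
translate([40, 0, 460]) cube([640, 340, 40]);
translate([40, 0, 960]) cube([640, 340, 40]);
translate([40, 0, 1080]) cube([640, 340, 40]);
translate([680, 0, 0]) cube([40, 340, 1120]);
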